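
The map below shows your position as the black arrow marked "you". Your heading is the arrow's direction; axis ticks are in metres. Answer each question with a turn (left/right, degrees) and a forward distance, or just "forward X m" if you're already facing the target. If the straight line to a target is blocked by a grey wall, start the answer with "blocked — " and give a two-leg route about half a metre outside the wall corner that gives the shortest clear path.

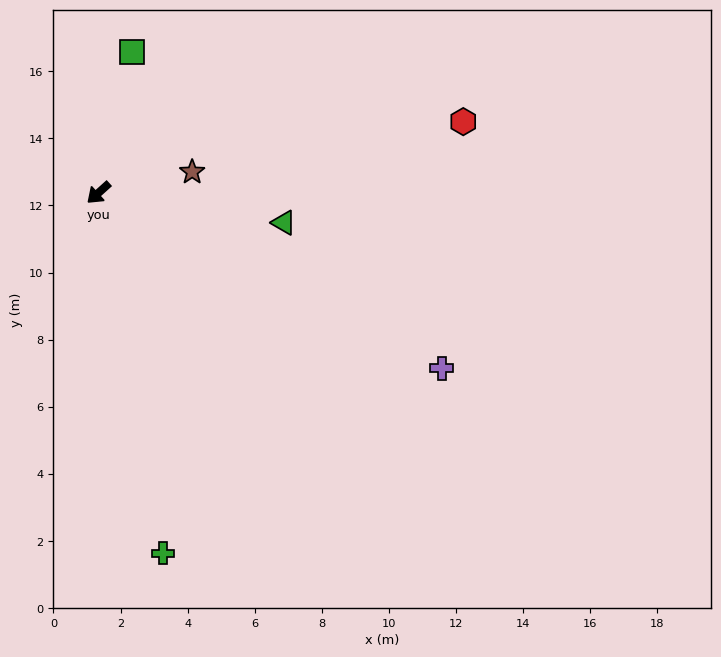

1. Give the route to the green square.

turn right 145°, forward 4.3 m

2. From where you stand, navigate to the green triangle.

turn left 129°, forward 5.6 m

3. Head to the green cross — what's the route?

turn left 58°, forward 10.9 m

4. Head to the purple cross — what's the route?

turn left 111°, forward 11.5 m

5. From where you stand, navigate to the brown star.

turn left 151°, forward 2.9 m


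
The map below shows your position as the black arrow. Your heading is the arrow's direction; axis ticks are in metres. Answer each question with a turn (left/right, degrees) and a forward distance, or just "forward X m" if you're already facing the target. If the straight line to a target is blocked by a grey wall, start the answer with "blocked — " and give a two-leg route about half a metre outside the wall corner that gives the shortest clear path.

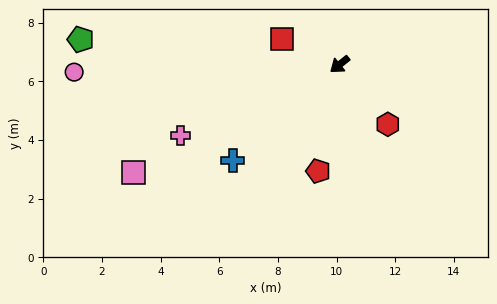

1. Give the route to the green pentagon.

turn right 44°, forward 8.9 m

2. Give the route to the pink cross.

turn right 15°, forward 5.9 m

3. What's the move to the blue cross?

turn left 3°, forward 4.9 m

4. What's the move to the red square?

turn right 63°, forward 2.2 m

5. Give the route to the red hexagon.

turn left 90°, forward 2.6 m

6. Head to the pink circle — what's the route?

turn right 37°, forward 9.1 m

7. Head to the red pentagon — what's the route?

turn left 40°, forward 3.7 m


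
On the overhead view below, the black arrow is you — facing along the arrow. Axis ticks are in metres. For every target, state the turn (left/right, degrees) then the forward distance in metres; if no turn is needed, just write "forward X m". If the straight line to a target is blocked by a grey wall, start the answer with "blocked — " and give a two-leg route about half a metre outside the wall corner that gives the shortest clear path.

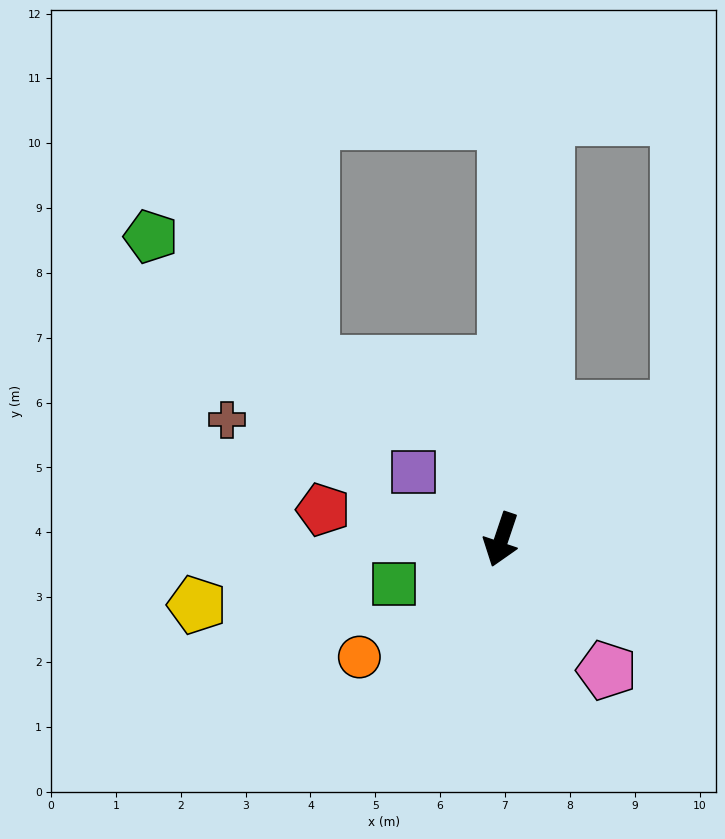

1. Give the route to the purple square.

turn right 109°, forward 1.7 m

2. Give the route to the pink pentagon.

turn left 57°, forward 2.6 m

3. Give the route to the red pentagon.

turn right 81°, forward 2.8 m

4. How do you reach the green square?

turn right 49°, forward 1.8 m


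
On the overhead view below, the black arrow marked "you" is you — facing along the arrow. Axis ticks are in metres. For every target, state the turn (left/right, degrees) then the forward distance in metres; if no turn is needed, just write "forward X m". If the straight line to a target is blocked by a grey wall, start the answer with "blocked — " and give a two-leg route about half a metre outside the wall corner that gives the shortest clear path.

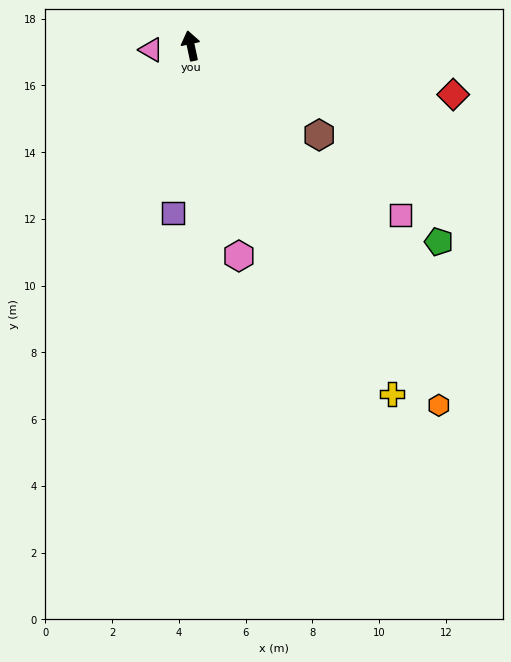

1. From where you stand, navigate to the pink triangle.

turn left 84°, forward 1.2 m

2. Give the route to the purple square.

turn left 162°, forward 5.0 m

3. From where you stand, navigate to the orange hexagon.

turn right 157°, forward 13.1 m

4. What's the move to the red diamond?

turn right 113°, forward 8.0 m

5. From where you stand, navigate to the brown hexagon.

turn right 137°, forward 4.7 m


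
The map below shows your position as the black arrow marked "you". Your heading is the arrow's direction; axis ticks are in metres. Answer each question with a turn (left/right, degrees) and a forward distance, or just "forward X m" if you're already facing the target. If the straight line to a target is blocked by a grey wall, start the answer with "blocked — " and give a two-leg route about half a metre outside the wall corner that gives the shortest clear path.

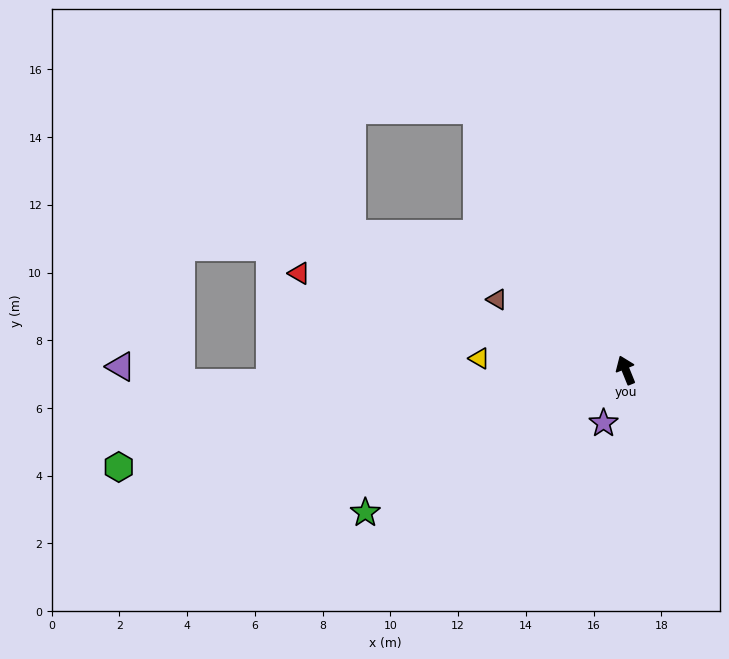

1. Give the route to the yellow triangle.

turn left 63°, forward 4.3 m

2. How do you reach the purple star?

turn left 135°, forward 1.7 m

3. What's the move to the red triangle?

turn left 51°, forward 10.1 m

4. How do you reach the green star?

turn left 97°, forward 8.8 m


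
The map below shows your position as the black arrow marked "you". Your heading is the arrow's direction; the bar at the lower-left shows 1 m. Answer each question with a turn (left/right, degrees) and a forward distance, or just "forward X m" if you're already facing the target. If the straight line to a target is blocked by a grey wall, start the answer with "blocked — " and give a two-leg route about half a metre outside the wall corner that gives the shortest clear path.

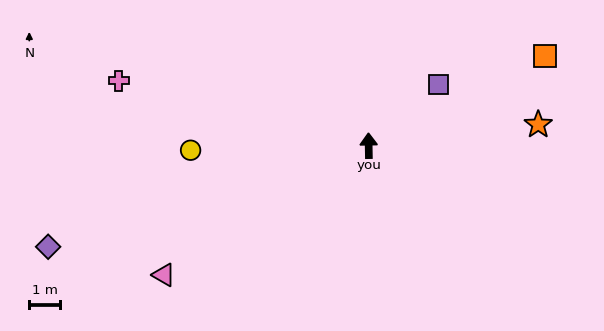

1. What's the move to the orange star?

turn right 84°, forward 5.5 m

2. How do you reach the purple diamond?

turn left 106°, forward 10.9 m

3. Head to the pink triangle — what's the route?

turn left 121°, forward 7.9 m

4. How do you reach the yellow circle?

turn left 90°, forward 5.8 m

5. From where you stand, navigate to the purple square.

turn right 50°, forward 3.0 m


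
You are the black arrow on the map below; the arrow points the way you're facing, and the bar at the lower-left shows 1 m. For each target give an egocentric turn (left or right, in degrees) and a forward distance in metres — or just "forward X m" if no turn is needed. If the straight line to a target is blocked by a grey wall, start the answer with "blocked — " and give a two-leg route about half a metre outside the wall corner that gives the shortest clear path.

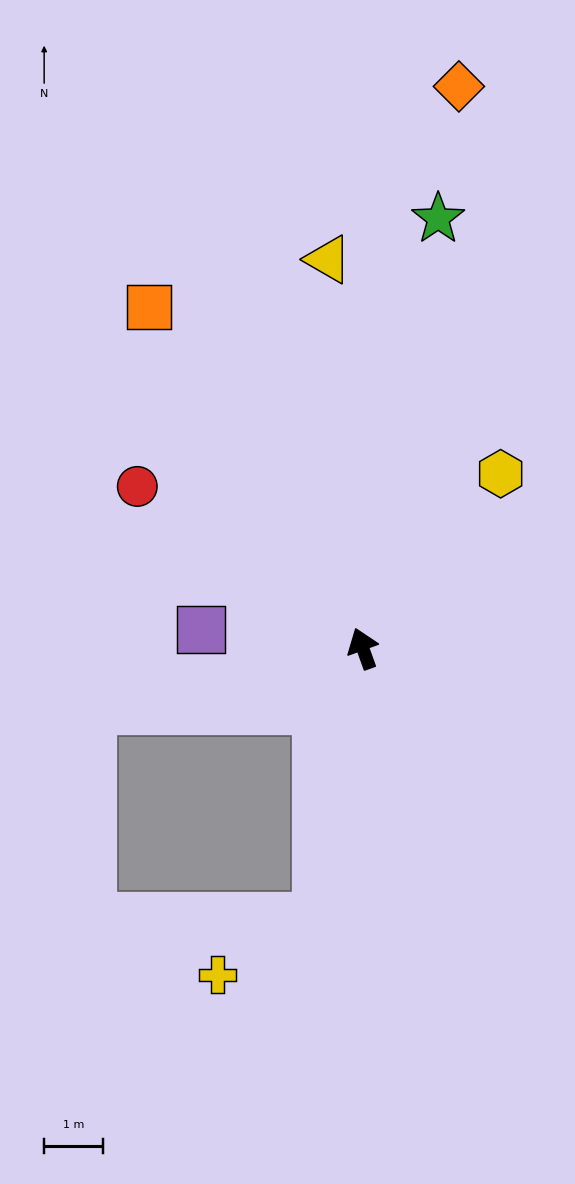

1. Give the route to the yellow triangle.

turn right 15°, forward 6.6 m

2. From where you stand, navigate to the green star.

turn right 30°, forward 7.4 m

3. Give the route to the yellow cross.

blocked — turn left 151°, forward 4.6 m, then turn right 51°, forward 2.0 m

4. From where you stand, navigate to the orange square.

turn left 12°, forward 6.8 m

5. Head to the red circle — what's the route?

turn left 34°, forward 4.7 m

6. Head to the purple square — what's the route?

turn left 64°, forward 2.8 m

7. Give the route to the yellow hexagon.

turn right 58°, forward 3.8 m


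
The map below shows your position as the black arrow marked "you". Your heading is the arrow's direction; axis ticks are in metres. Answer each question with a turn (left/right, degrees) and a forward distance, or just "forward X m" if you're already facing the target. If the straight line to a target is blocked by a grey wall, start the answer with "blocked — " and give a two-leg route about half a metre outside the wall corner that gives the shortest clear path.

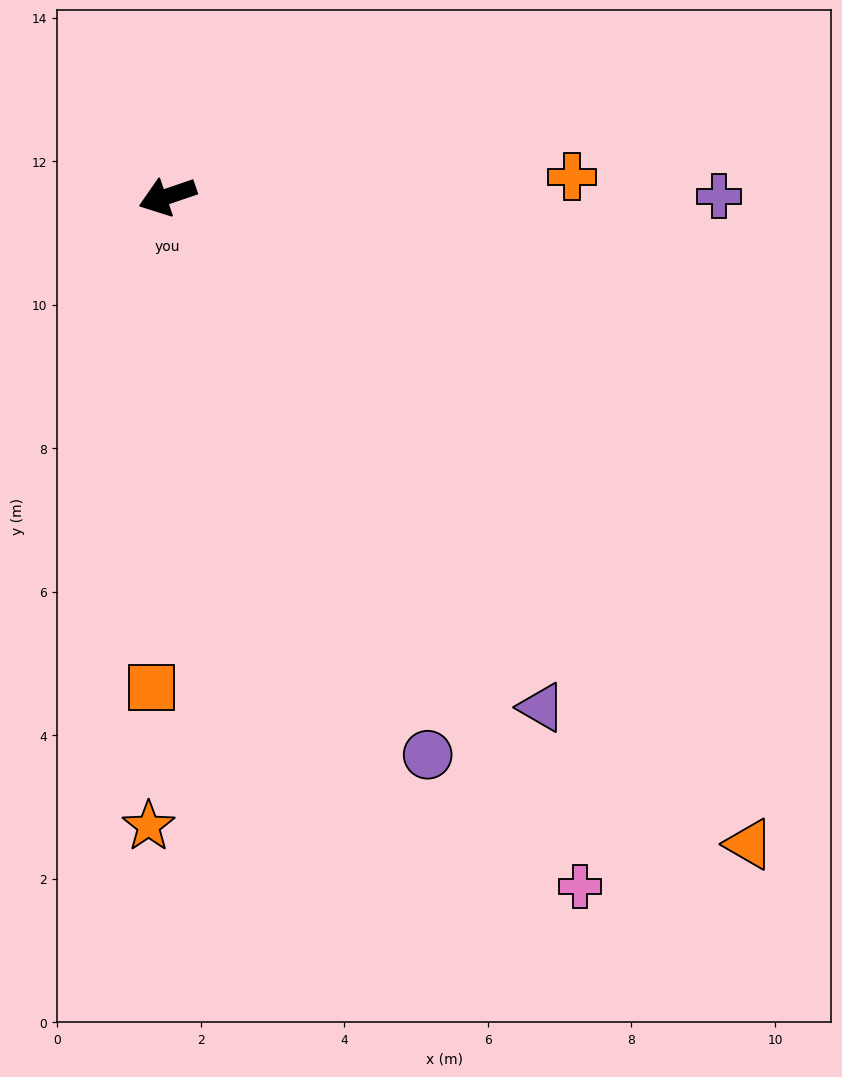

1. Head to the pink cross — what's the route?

turn left 102°, forward 11.2 m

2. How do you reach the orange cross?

turn left 164°, forward 5.6 m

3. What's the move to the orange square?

turn left 69°, forward 6.9 m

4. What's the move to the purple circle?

turn left 96°, forward 8.6 m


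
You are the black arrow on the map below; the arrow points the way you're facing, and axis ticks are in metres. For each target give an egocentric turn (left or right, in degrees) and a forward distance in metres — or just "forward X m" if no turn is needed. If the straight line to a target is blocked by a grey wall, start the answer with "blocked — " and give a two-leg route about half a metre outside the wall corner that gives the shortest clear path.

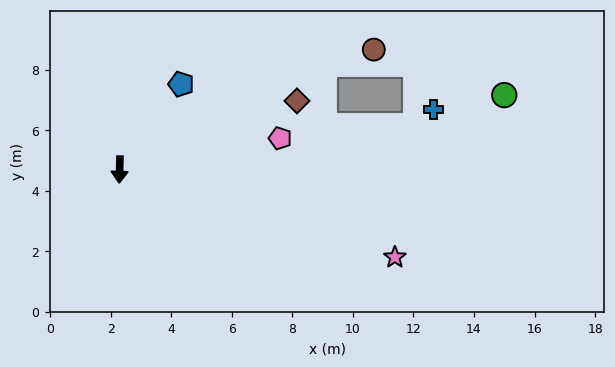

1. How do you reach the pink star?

turn left 74°, forward 9.5 m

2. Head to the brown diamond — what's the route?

turn left 113°, forward 6.3 m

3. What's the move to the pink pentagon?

turn left 103°, forward 5.4 m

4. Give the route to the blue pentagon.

turn left 146°, forward 3.5 m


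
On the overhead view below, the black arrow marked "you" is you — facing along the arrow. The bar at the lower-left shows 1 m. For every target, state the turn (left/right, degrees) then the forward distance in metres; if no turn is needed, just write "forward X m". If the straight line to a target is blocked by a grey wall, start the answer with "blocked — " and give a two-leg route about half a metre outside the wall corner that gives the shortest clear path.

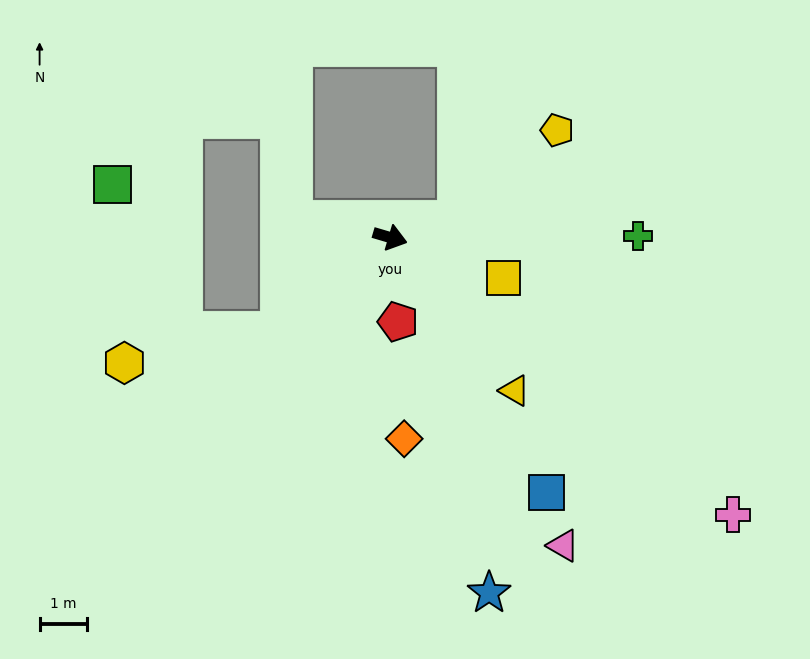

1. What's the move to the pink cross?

turn right 22°, forward 9.3 m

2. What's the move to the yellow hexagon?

blocked — turn right 123°, forward 3.0 m, then turn right 29°, forward 3.4 m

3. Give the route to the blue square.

turn right 42°, forward 6.3 m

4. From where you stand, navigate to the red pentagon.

turn right 68°, forward 1.8 m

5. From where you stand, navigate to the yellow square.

turn right 3°, forward 2.5 m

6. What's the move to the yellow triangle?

turn right 34°, forward 4.1 m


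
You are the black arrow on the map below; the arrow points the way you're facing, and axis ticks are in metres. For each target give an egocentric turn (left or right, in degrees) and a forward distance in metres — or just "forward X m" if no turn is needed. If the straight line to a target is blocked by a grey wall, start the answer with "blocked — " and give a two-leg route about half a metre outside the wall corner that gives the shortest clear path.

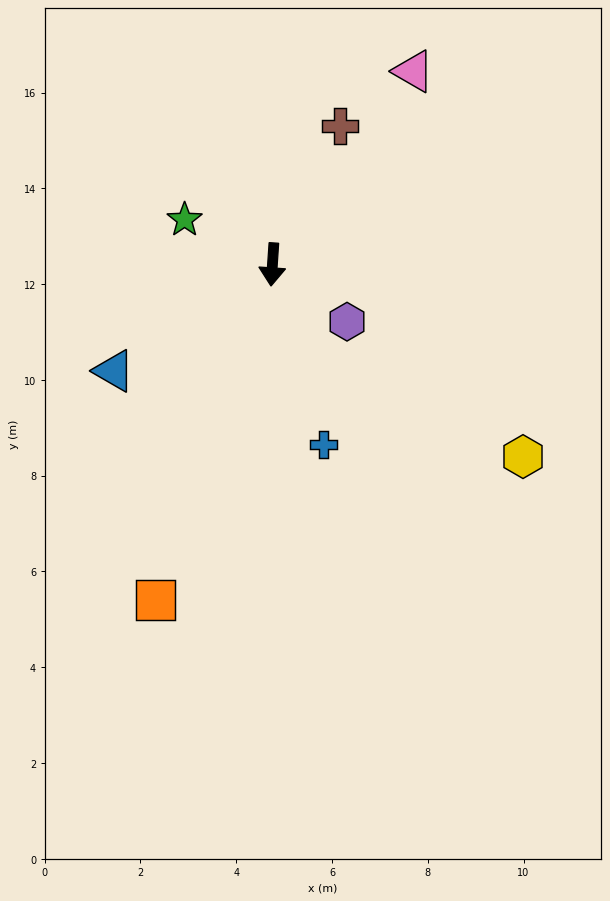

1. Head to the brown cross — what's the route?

turn left 158°, forward 3.2 m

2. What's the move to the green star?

turn right 113°, forward 2.1 m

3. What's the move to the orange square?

turn right 15°, forward 7.4 m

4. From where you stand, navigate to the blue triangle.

turn right 52°, forward 4.0 m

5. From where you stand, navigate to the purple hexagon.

turn left 56°, forward 2.0 m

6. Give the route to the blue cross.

turn left 20°, forward 3.9 m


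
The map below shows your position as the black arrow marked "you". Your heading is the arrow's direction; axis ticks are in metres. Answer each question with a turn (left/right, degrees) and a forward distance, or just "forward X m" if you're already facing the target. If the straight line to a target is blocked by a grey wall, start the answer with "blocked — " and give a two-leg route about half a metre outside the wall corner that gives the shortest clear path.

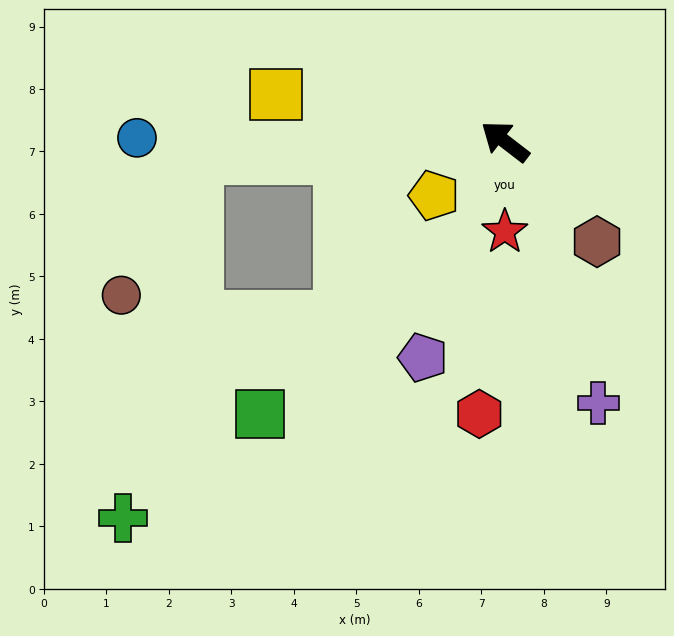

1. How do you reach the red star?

turn left 128°, forward 1.4 m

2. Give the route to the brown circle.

blocked — turn left 41°, forward 4.9 m, then turn left 58°, forward 2.5 m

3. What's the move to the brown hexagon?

turn left 170°, forward 2.2 m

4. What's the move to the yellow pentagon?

turn left 75°, forward 1.4 m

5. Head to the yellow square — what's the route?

turn left 26°, forward 3.7 m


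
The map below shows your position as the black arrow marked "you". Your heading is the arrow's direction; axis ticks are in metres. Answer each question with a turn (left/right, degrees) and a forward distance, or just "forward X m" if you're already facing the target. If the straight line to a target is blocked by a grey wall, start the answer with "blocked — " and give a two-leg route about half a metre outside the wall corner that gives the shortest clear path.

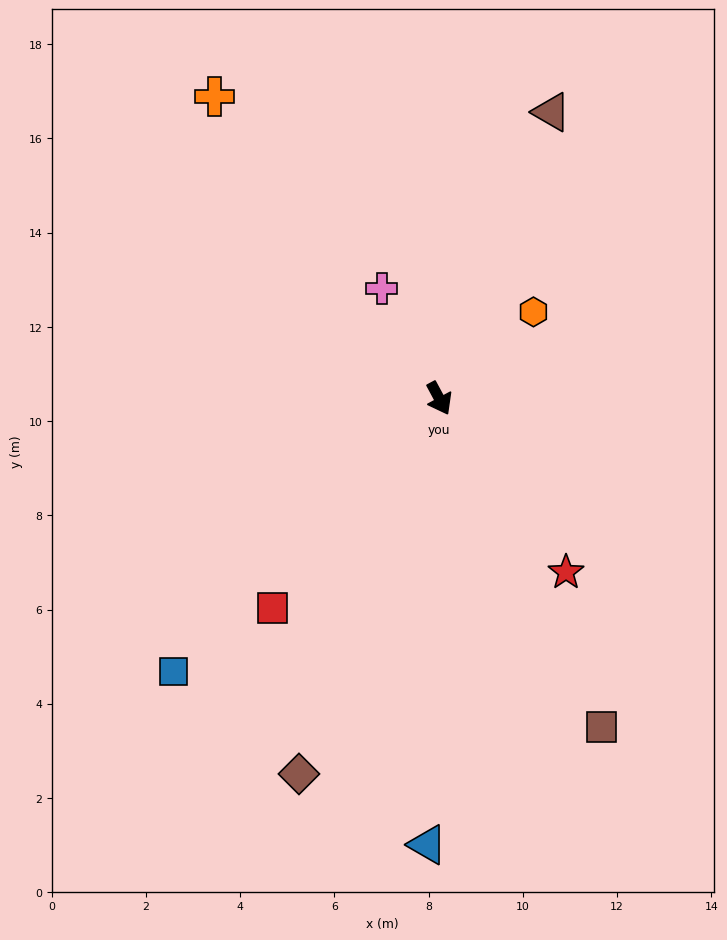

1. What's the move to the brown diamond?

turn right 49°, forward 8.5 m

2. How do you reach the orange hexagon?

turn left 104°, forward 2.7 m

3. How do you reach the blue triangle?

turn right 30°, forward 9.5 m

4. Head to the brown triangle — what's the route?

turn left 130°, forward 6.5 m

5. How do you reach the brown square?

forward 7.8 m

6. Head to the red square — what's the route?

turn right 67°, forward 5.7 m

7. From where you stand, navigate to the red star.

turn left 8°, forward 4.6 m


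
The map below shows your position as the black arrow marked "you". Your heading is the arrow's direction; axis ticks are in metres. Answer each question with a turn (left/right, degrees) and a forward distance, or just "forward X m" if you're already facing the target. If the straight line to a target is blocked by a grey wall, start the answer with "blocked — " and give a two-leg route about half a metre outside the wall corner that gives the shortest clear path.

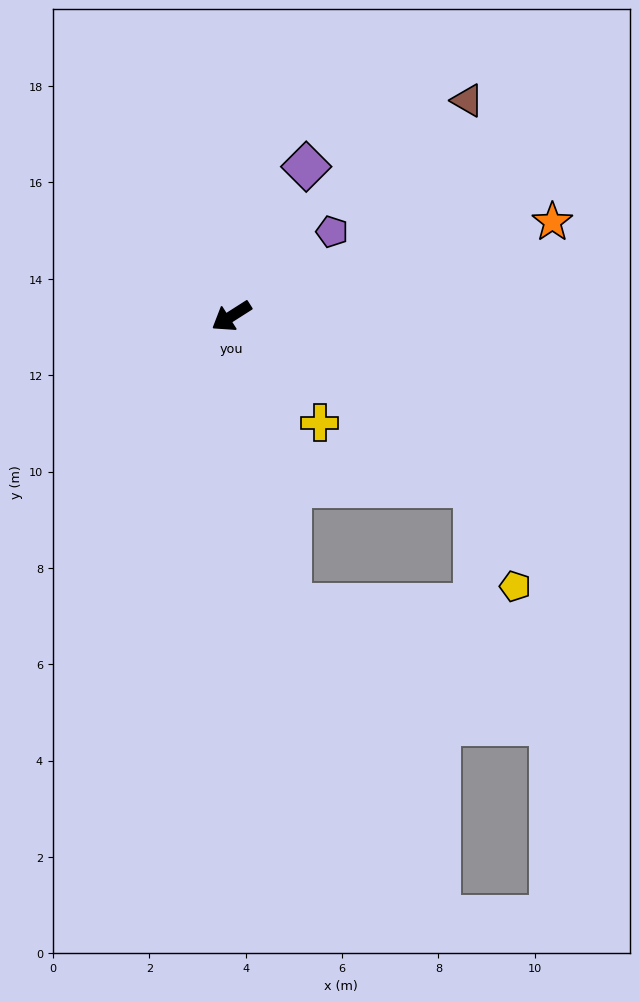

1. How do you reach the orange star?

turn left 164°, forward 6.9 m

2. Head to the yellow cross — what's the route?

turn left 97°, forward 2.9 m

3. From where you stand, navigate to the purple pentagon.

turn right 172°, forward 2.7 m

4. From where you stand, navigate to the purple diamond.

turn right 149°, forward 3.5 m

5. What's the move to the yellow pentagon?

blocked — turn left 112°, forward 6.1 m, then turn right 32°, forward 2.2 m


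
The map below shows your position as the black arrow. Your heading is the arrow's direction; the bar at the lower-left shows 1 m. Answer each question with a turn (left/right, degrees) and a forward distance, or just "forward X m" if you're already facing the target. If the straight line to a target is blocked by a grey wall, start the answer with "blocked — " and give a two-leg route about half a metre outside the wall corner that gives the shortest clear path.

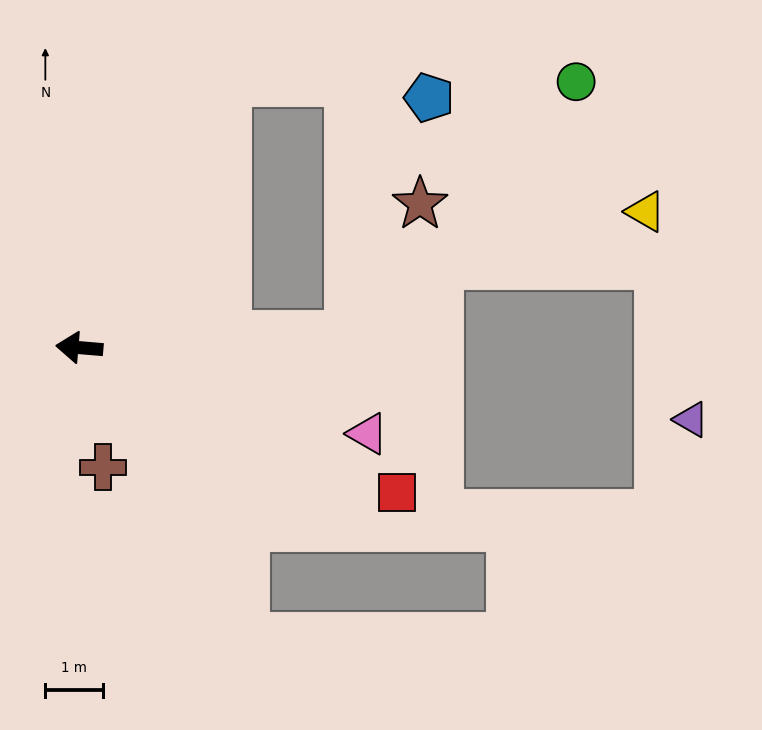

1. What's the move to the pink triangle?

turn left 168°, forward 5.2 m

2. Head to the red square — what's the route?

turn left 160°, forward 6.1 m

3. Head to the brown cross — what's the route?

turn left 106°, forward 2.1 m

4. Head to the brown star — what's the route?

blocked — turn right 172°, forward 4.7 m, then turn left 58°, forward 2.6 m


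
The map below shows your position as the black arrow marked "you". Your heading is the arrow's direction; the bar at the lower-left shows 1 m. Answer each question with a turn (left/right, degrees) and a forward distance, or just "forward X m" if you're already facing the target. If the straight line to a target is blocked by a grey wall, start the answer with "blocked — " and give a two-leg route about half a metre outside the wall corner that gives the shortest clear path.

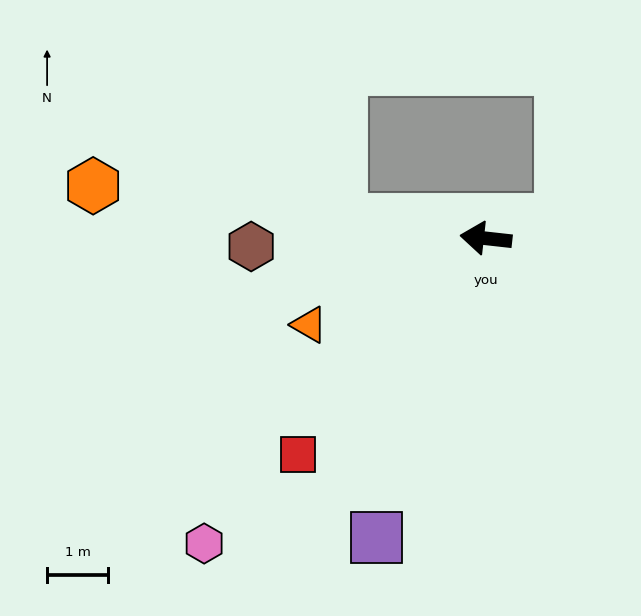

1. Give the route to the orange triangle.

turn left 32°, forward 3.2 m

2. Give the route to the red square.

turn left 55°, forward 4.7 m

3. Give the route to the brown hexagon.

turn left 8°, forward 3.9 m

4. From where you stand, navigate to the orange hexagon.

forward 6.5 m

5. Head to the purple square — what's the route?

turn left 76°, forward 5.3 m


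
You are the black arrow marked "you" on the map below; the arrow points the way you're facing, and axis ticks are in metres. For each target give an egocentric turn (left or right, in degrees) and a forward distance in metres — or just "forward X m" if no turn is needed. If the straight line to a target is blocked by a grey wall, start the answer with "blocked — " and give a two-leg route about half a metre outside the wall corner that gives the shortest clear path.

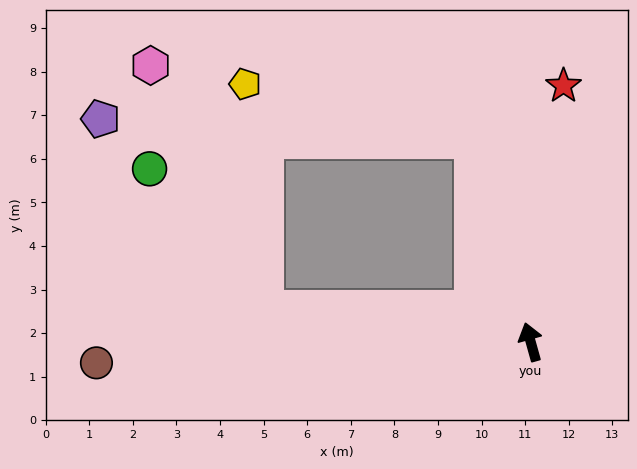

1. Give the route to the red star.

turn right 23°, forward 5.9 m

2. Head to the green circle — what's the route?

blocked — turn left 67°, forward 6.1 m, then turn right 43°, forward 4.2 m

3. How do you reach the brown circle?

turn left 77°, forward 10.0 m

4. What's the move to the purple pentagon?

blocked — forward 4.8 m, then turn left 71°, forward 8.5 m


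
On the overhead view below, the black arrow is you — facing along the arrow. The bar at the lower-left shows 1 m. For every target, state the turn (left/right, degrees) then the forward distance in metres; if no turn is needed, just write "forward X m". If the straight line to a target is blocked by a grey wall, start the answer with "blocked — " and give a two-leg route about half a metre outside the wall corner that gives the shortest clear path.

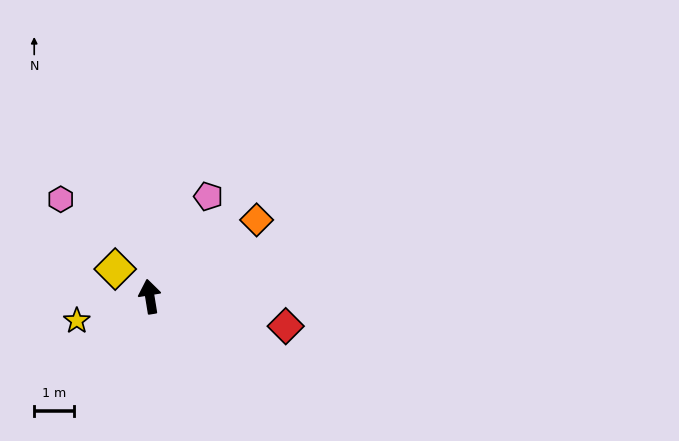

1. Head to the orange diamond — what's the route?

turn right 64°, forward 3.3 m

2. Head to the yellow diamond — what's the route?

turn left 42°, forward 1.1 m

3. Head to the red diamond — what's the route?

turn right 112°, forward 3.5 m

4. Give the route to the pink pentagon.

turn right 40°, forward 2.9 m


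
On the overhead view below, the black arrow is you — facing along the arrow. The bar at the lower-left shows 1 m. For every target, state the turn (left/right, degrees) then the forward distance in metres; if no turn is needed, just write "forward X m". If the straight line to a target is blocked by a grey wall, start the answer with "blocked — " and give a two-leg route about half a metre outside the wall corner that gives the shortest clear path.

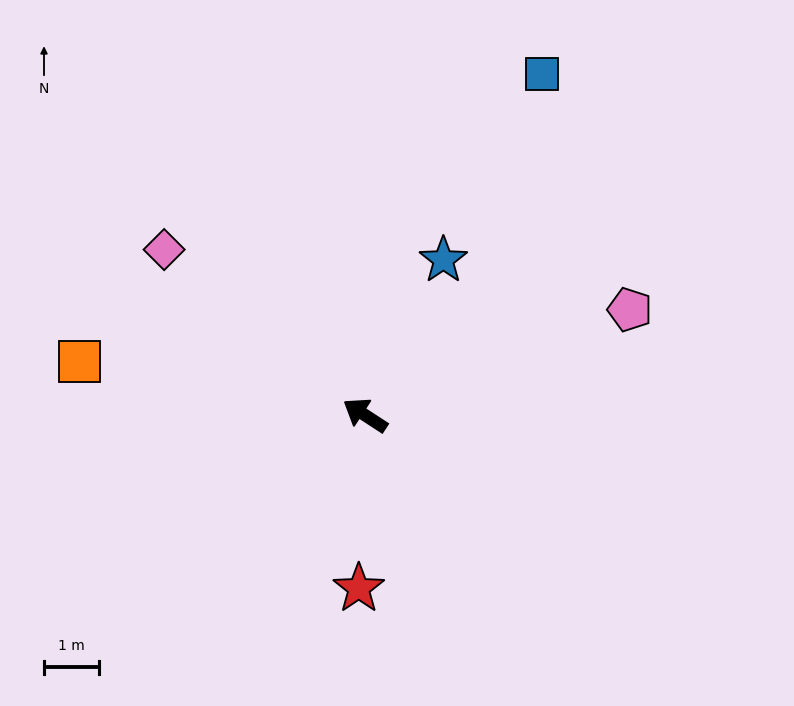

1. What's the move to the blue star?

turn right 84°, forward 3.2 m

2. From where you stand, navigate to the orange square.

turn left 22°, forward 5.3 m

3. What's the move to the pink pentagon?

turn right 125°, forward 5.2 m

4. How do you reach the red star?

turn left 121°, forward 3.2 m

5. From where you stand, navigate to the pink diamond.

turn right 6°, forward 4.7 m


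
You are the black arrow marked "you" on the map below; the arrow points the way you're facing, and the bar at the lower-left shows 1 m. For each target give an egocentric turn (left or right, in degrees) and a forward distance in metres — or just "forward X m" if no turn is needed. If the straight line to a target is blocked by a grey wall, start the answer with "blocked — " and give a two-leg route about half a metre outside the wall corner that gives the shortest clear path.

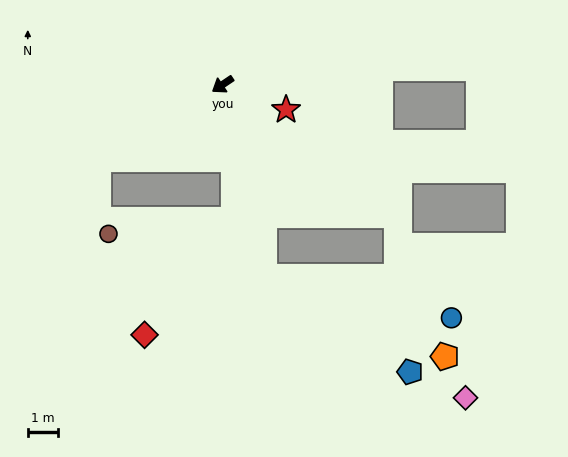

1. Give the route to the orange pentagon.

blocked — turn left 68°, forward 6.6 m, then turn left 54°, forward 6.6 m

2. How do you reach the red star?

turn left 124°, forward 2.3 m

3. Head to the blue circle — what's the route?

blocked — turn left 68°, forward 6.6 m, then turn left 66°, forward 6.4 m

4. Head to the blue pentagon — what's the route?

blocked — turn left 68°, forward 6.6 m, then turn left 45°, forward 5.8 m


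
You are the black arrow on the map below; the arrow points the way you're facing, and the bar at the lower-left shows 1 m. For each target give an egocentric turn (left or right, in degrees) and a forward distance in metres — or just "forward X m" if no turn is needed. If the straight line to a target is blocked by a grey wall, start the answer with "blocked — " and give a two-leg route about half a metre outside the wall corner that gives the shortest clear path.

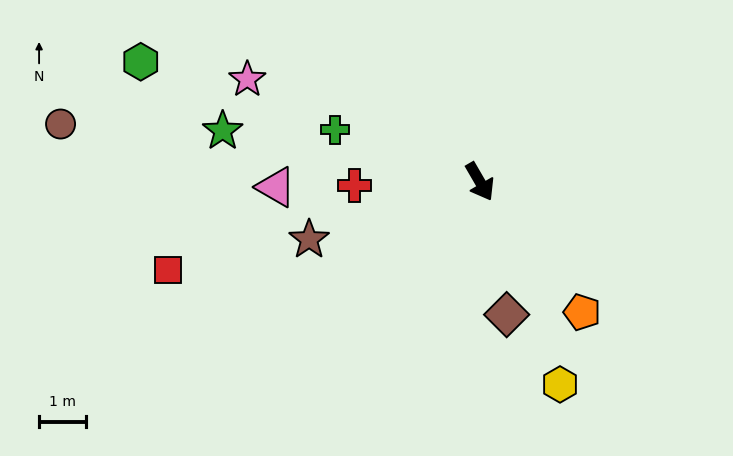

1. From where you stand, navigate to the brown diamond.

turn right 19°, forward 2.9 m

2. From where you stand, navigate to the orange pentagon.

turn left 8°, forward 3.6 m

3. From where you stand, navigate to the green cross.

turn right 140°, forward 3.3 m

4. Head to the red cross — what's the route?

turn right 118°, forward 2.7 m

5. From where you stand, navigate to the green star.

turn right 131°, forward 5.6 m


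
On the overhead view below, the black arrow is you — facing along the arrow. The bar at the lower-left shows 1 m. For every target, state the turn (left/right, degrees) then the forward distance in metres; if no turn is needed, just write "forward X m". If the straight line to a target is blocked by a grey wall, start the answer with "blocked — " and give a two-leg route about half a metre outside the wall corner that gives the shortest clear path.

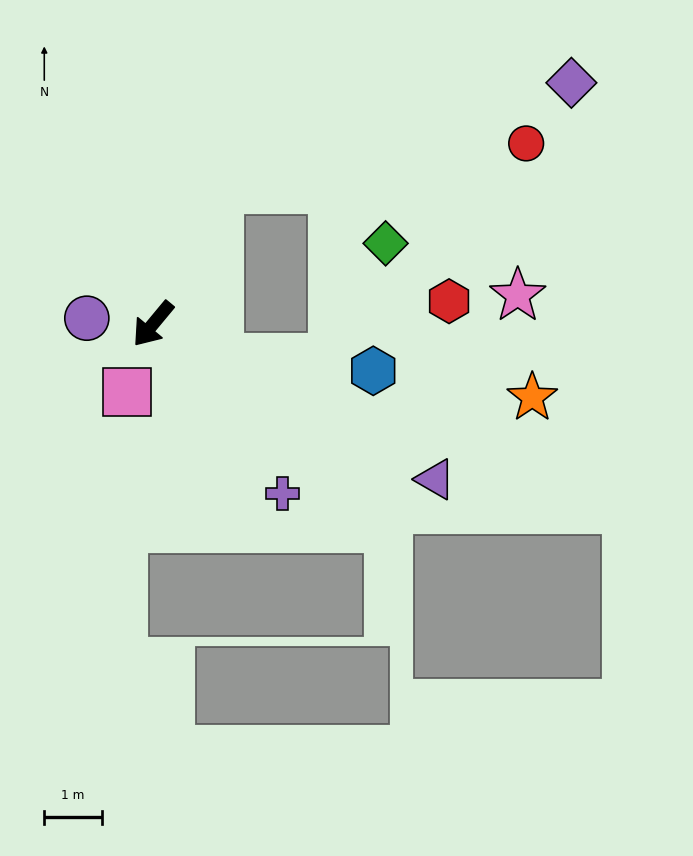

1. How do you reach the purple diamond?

blocked — turn right 166°, forward 2.6 m, then turn right 47°, forward 6.4 m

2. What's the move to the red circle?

blocked — turn right 166°, forward 2.6 m, then turn right 56°, forward 5.4 m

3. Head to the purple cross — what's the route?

turn left 77°, forward 3.7 m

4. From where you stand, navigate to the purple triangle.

turn left 101°, forward 5.6 m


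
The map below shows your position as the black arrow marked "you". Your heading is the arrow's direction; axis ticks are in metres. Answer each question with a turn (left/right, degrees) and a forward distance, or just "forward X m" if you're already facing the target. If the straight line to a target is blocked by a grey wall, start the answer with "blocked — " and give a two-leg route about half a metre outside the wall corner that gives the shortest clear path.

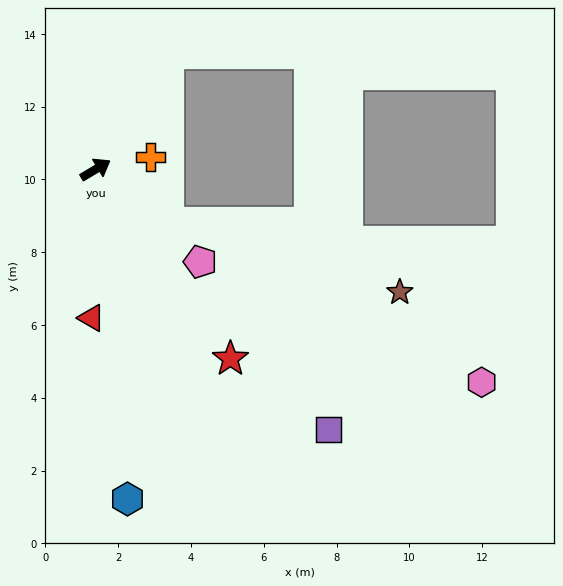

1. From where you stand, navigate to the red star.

turn right 85°, forward 6.4 m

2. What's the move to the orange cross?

turn right 19°, forward 1.5 m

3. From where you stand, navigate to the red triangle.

turn right 123°, forward 4.1 m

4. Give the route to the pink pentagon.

turn right 72°, forward 3.8 m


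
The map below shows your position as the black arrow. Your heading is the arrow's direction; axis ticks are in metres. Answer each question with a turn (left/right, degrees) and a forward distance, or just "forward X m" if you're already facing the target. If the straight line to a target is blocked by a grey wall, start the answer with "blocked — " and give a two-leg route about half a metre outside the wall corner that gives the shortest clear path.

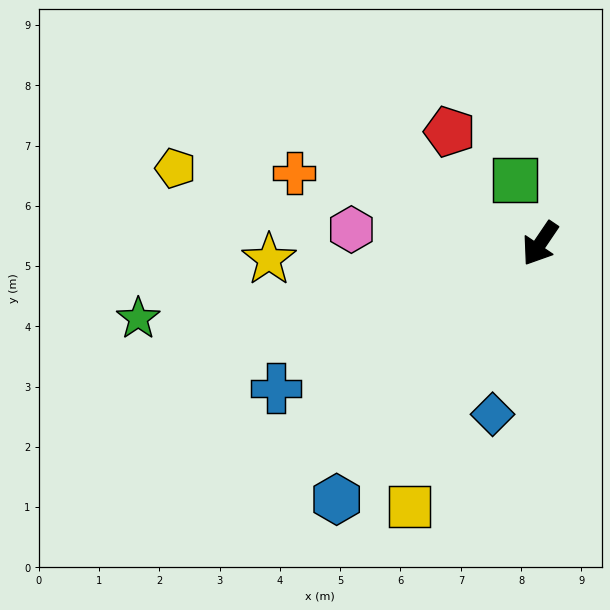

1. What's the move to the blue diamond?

turn left 19°, forward 2.9 m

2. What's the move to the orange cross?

turn right 72°, forward 4.2 m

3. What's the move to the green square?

turn right 124°, forward 1.1 m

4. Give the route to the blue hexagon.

turn right 4°, forward 5.4 m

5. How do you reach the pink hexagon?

turn right 60°, forward 3.1 m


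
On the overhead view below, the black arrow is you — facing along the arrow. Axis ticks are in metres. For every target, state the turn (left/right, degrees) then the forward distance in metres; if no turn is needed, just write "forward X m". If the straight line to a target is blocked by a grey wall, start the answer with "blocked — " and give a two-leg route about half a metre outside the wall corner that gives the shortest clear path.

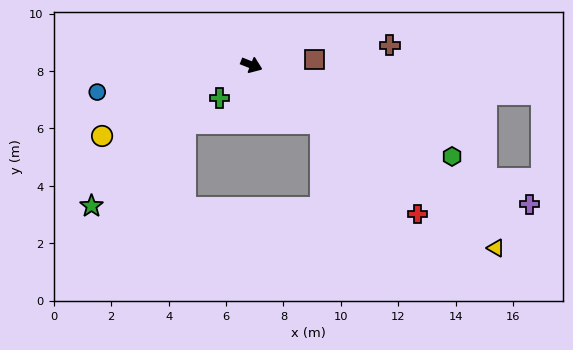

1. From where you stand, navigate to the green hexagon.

turn right 3°, forward 7.7 m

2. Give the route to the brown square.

turn left 27°, forward 2.2 m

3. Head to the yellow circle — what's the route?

turn right 133°, forward 5.8 m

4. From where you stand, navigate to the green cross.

turn right 112°, forward 1.6 m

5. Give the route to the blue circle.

turn right 148°, forward 5.5 m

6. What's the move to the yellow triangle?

turn right 15°, forward 10.6 m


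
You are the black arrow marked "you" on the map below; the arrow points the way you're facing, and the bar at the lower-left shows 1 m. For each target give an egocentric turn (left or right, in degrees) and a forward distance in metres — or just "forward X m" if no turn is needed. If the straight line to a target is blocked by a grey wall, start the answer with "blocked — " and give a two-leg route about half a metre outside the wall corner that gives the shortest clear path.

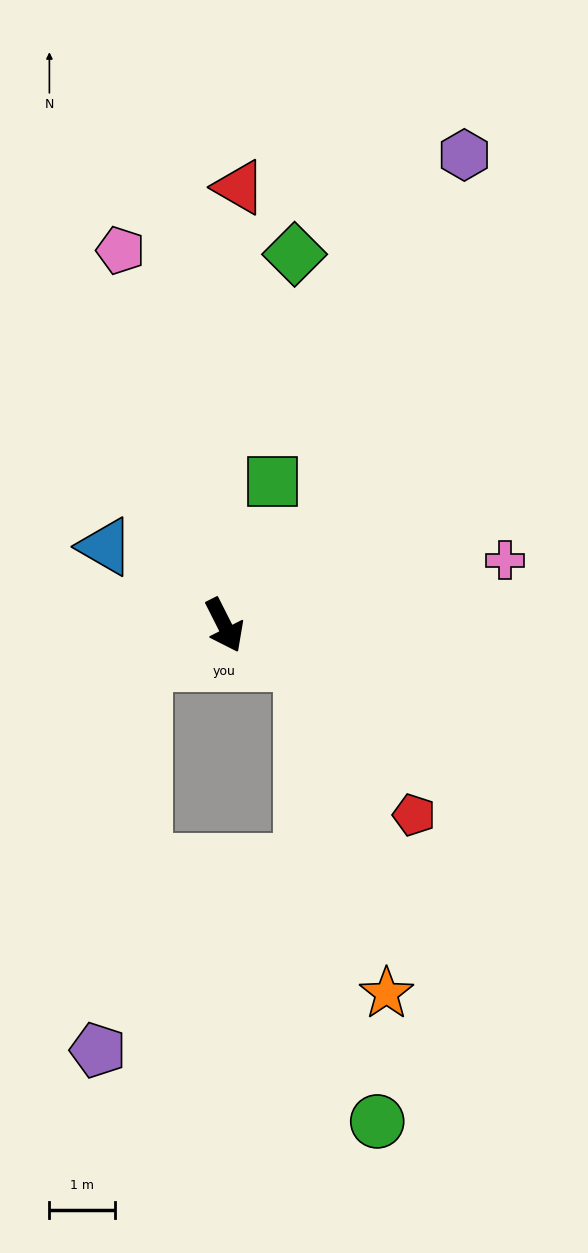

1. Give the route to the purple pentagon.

blocked — turn right 91°, forward 1.3 m, then turn left 57°, forward 5.9 m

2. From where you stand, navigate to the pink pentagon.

turn left 169°, forward 5.9 m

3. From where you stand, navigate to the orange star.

blocked — turn left 37°, forward 1.3 m, then turn right 49°, forward 5.2 m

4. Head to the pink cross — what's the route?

turn left 76°, forward 4.4 m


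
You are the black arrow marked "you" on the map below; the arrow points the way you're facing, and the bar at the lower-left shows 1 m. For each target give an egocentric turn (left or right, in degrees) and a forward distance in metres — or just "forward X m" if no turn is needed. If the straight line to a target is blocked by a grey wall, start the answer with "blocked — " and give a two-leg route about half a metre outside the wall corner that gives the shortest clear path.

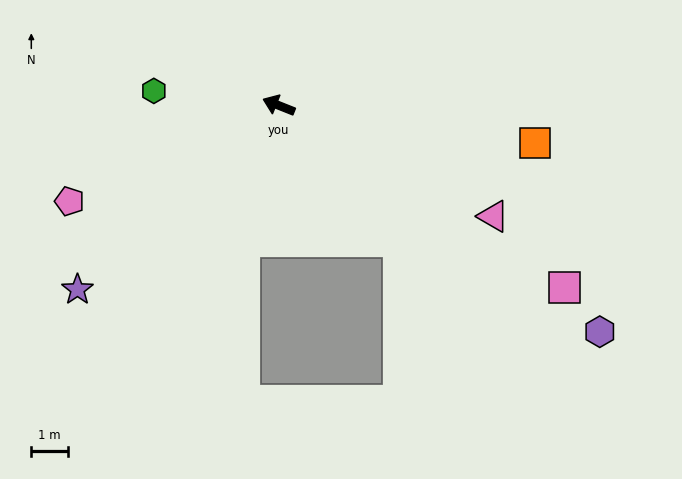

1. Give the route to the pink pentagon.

turn left 46°, forward 6.3 m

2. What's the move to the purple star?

turn left 64°, forward 7.4 m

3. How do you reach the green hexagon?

turn left 15°, forward 3.4 m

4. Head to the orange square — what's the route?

turn right 167°, forward 7.1 m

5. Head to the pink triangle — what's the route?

turn left 174°, forward 6.6 m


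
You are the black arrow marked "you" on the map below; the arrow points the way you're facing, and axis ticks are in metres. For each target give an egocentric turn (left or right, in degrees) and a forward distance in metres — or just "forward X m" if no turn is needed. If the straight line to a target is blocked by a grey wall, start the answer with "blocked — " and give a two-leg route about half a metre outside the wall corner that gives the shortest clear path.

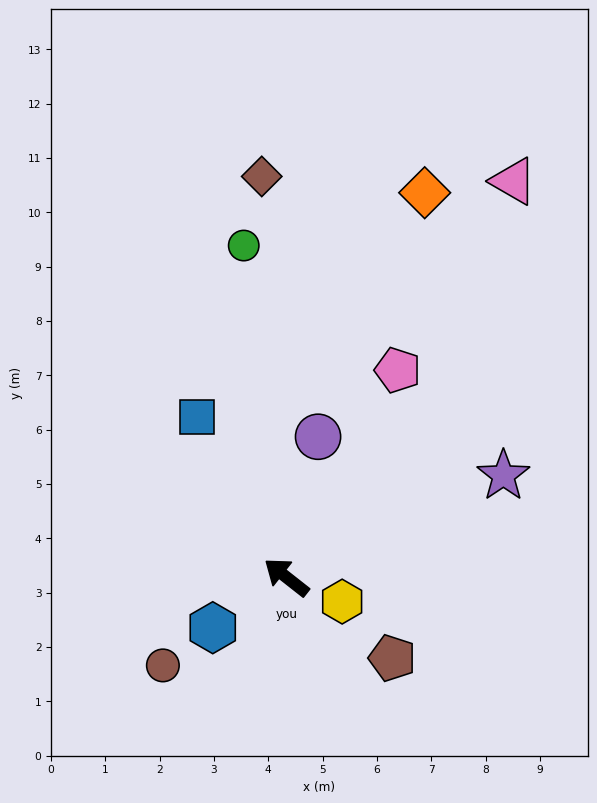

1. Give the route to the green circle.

turn right 44°, forward 6.2 m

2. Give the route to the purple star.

turn right 117°, forward 4.4 m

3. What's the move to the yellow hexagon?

turn right 165°, forward 1.1 m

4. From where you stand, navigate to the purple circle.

turn right 65°, forward 2.7 m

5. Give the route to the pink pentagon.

turn right 80°, forward 4.3 m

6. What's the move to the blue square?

turn right 23°, forward 3.4 m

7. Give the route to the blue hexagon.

turn left 73°, forward 1.6 m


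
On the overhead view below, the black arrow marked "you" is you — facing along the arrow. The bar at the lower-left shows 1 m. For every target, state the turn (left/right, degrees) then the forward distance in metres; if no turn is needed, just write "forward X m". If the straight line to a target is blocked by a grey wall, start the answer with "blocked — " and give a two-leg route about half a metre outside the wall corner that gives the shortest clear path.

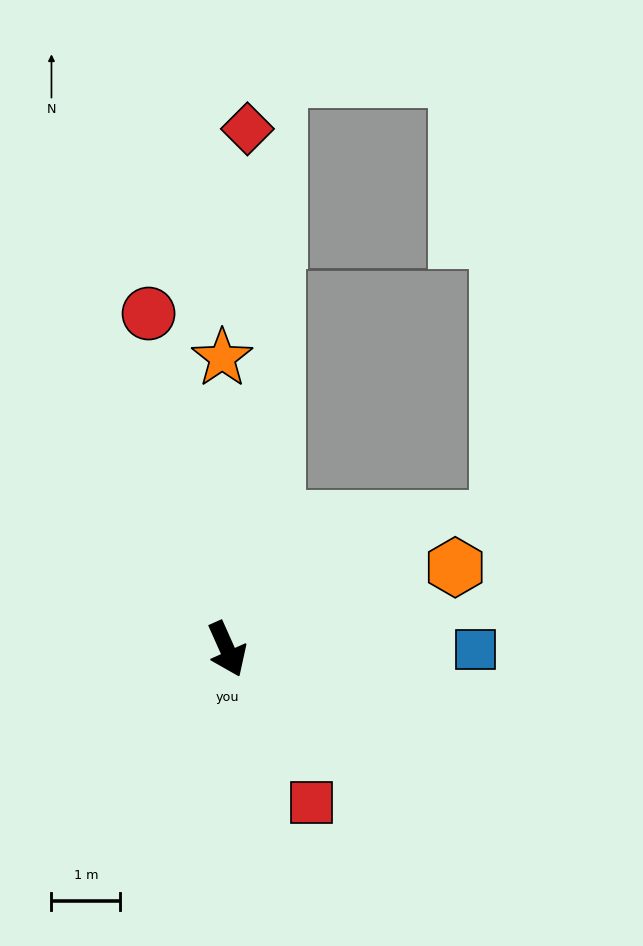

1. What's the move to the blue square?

turn left 66°, forward 3.6 m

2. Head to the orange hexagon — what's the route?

turn left 86°, forward 3.5 m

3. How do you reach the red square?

turn left 5°, forward 2.5 m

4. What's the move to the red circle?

turn left 169°, forward 5.0 m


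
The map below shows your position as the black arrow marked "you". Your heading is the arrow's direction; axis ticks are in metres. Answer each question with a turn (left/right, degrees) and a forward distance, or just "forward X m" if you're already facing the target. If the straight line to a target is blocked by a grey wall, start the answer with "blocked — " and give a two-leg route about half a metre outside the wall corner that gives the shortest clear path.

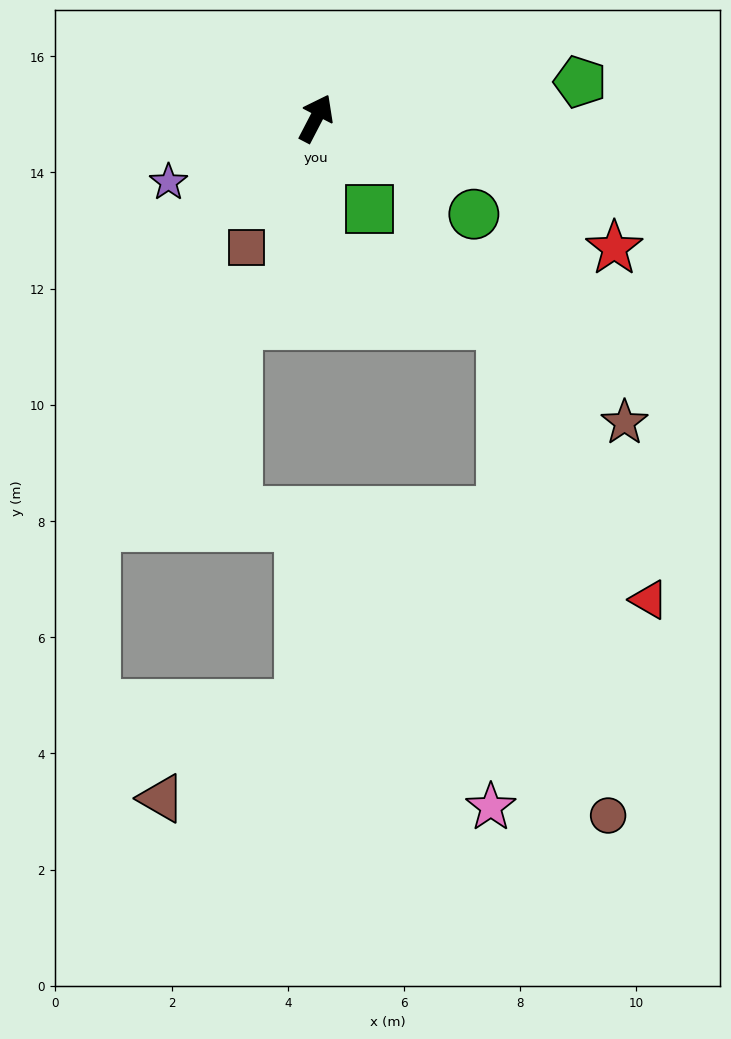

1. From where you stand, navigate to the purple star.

turn left 141°, forward 2.8 m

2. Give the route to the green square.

turn right 122°, forward 1.8 m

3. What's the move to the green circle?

turn right 94°, forward 3.2 m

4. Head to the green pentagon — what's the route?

turn right 55°, forward 4.6 m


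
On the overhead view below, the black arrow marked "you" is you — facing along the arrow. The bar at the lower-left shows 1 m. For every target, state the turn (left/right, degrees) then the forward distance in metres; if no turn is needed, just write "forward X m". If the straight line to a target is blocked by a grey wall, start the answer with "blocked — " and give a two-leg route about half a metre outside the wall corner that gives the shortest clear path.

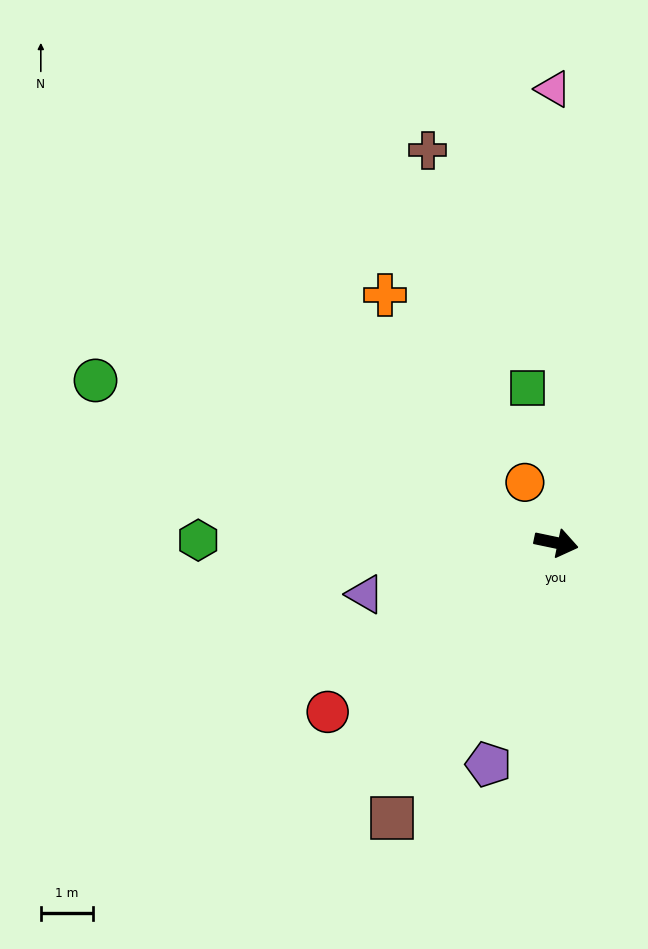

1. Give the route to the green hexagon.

turn right 169°, forward 6.9 m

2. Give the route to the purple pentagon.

turn right 95°, forward 4.5 m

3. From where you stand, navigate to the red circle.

turn right 132°, forward 5.5 m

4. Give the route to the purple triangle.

turn right 153°, forward 3.8 m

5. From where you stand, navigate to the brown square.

turn right 109°, forward 6.2 m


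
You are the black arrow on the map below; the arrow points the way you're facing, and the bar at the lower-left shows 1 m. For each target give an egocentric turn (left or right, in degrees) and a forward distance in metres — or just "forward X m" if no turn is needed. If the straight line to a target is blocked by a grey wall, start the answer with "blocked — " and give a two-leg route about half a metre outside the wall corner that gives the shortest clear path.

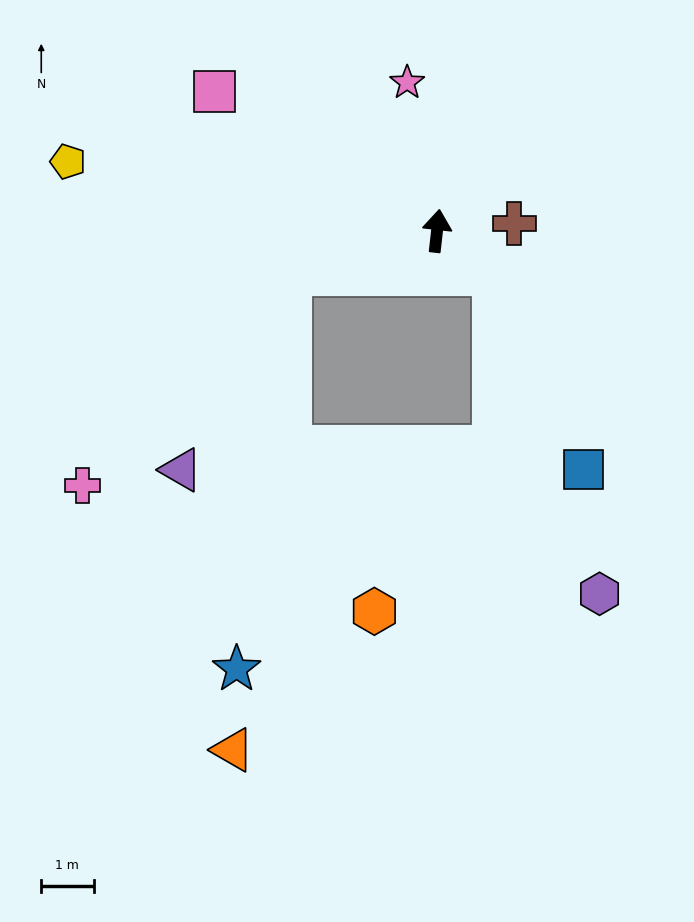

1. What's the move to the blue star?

blocked — turn left 112°, forward 2.9 m, then turn left 67°, forward 7.6 m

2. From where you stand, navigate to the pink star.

turn left 18°, forward 2.9 m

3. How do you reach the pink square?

turn left 64°, forward 5.0 m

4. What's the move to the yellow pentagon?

turn left 86°, forward 7.2 m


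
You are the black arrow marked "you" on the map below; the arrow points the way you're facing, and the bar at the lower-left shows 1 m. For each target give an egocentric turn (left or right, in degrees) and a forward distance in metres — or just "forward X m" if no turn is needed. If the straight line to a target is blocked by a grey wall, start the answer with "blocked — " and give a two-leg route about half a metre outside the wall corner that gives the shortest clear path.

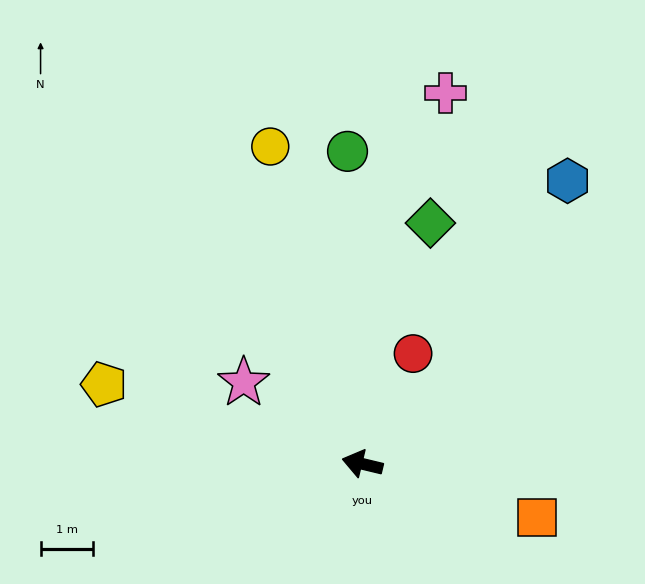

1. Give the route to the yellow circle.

turn right 60°, forward 6.3 m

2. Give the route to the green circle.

turn right 74°, forward 6.0 m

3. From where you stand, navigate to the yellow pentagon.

turn right 4°, forward 5.2 m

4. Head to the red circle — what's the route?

turn right 101°, forward 2.3 m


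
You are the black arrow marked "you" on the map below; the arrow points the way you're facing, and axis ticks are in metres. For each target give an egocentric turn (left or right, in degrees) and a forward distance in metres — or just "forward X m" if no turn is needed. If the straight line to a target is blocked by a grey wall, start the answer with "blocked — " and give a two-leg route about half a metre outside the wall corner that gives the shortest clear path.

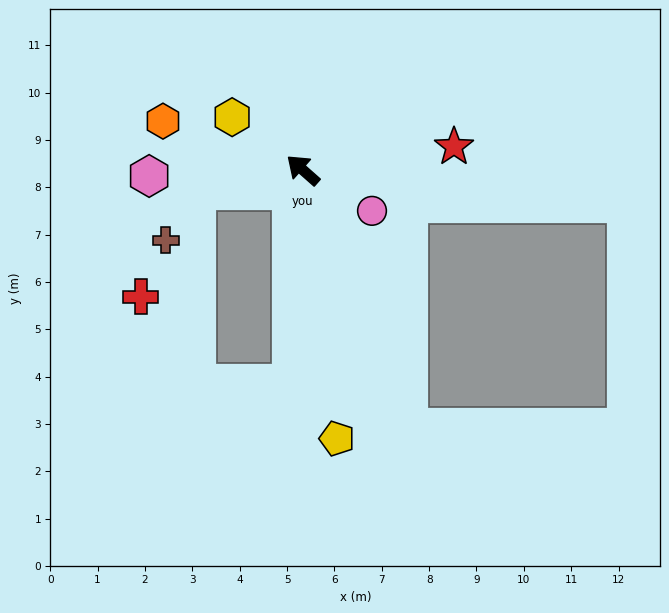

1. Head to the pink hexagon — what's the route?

turn left 44°, forward 3.2 m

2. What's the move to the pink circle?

turn right 169°, forward 1.7 m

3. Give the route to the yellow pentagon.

turn left 139°, forward 5.7 m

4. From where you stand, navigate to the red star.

turn right 130°, forward 3.2 m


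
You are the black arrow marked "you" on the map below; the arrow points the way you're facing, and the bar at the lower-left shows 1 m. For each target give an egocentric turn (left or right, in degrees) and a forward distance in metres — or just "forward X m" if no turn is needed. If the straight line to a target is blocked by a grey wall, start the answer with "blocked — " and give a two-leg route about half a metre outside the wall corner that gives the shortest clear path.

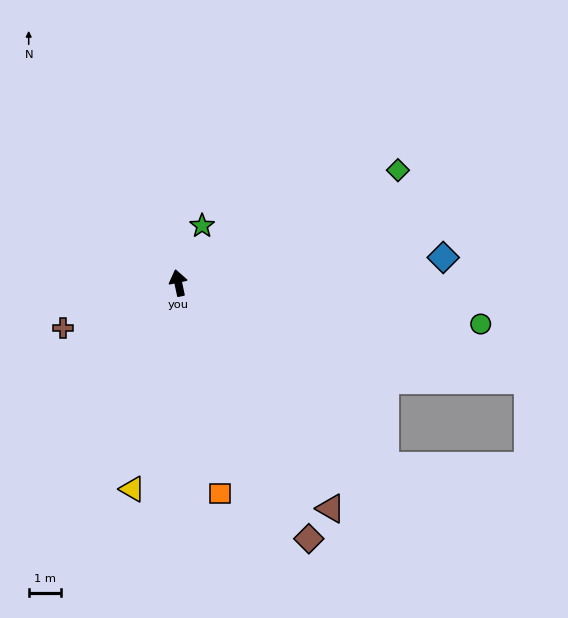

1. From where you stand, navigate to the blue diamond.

turn right 97°, forward 8.2 m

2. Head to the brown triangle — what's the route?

turn right 158°, forward 8.4 m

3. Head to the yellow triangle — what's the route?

turn left 155°, forward 6.5 m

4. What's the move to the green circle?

turn right 110°, forward 9.4 m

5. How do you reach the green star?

turn right 35°, forward 1.9 m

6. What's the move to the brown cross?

turn left 99°, forward 3.8 m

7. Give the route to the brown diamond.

turn right 165°, forward 8.8 m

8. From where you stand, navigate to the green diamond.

turn right 75°, forward 7.6 m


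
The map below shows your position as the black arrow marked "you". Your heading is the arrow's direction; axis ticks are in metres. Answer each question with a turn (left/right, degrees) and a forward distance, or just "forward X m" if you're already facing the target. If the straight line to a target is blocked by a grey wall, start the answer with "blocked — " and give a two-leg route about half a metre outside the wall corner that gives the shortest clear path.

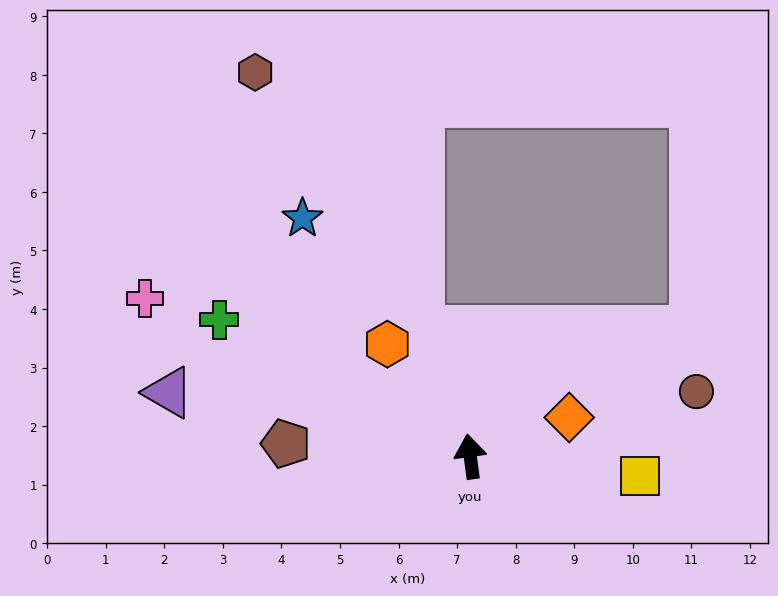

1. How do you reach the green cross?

turn left 54°, forward 4.9 m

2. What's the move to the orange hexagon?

turn left 29°, forward 2.4 m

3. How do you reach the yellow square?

turn right 104°, forward 2.9 m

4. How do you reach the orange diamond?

turn right 76°, forward 1.8 m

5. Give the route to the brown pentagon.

turn left 78°, forward 3.2 m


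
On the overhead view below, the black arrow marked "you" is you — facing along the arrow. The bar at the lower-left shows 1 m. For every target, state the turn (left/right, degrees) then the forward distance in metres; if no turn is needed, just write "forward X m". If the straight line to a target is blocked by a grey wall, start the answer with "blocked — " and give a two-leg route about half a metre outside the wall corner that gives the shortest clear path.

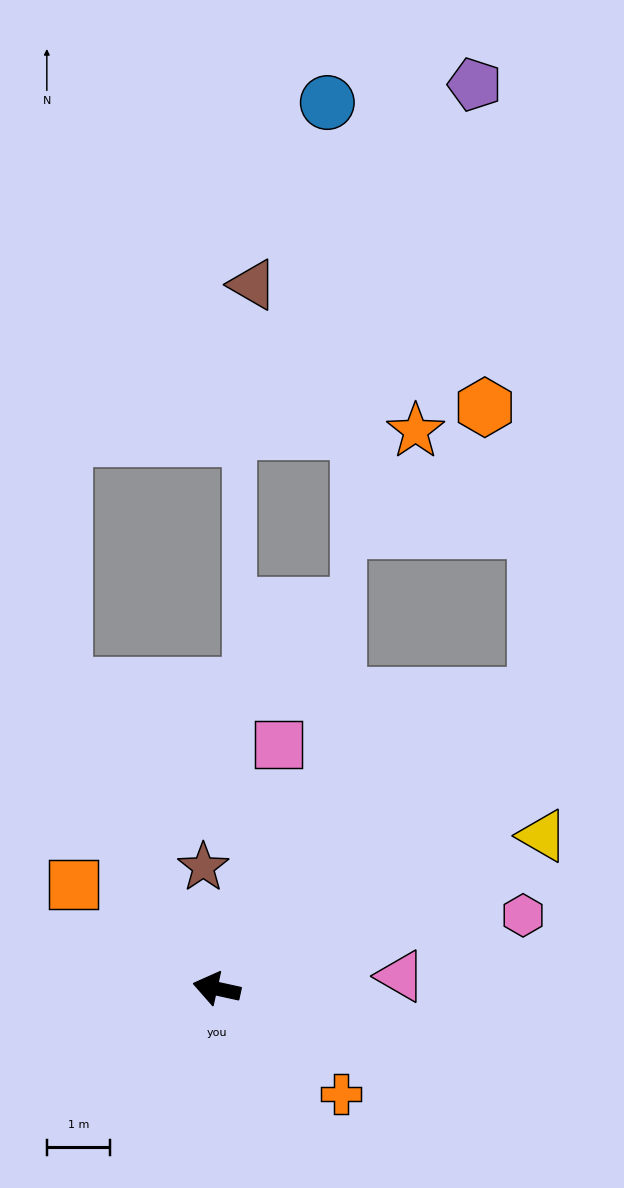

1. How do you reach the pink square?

turn right 92°, forward 4.0 m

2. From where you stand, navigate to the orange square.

turn right 24°, forward 2.8 m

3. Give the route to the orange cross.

turn left 152°, forward 2.6 m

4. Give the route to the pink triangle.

turn right 164°, forward 2.9 m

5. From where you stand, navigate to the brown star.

turn right 71°, forward 1.9 m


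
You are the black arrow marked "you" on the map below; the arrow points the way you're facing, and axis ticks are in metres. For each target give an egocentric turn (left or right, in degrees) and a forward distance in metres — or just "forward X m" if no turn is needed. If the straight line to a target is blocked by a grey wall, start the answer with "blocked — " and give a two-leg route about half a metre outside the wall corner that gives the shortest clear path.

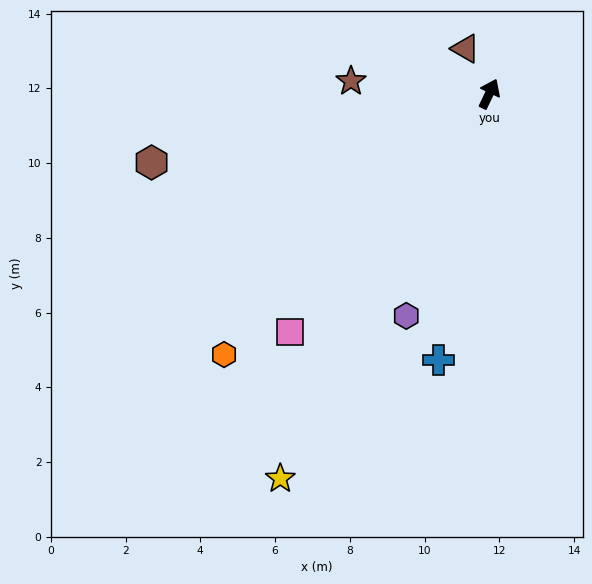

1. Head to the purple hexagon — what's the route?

turn right 175°, forward 6.3 m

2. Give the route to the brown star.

turn left 110°, forward 3.7 m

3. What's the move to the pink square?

turn left 166°, forward 8.3 m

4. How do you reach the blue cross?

turn right 165°, forward 7.2 m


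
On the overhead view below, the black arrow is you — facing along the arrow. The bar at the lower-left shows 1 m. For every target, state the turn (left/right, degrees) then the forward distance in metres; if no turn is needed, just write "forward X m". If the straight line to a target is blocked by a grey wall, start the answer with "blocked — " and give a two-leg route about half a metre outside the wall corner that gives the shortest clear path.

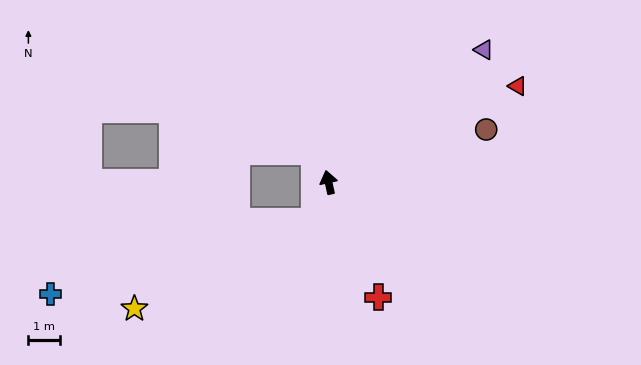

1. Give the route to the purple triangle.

turn right 62°, forward 6.4 m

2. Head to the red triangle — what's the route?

turn right 76°, forward 6.6 m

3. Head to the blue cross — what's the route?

blocked — turn left 148°, forward 1.3 m, then turn right 55°, forward 8.6 m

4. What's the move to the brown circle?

turn right 84°, forward 5.2 m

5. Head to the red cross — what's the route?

turn right 169°, forward 3.9 m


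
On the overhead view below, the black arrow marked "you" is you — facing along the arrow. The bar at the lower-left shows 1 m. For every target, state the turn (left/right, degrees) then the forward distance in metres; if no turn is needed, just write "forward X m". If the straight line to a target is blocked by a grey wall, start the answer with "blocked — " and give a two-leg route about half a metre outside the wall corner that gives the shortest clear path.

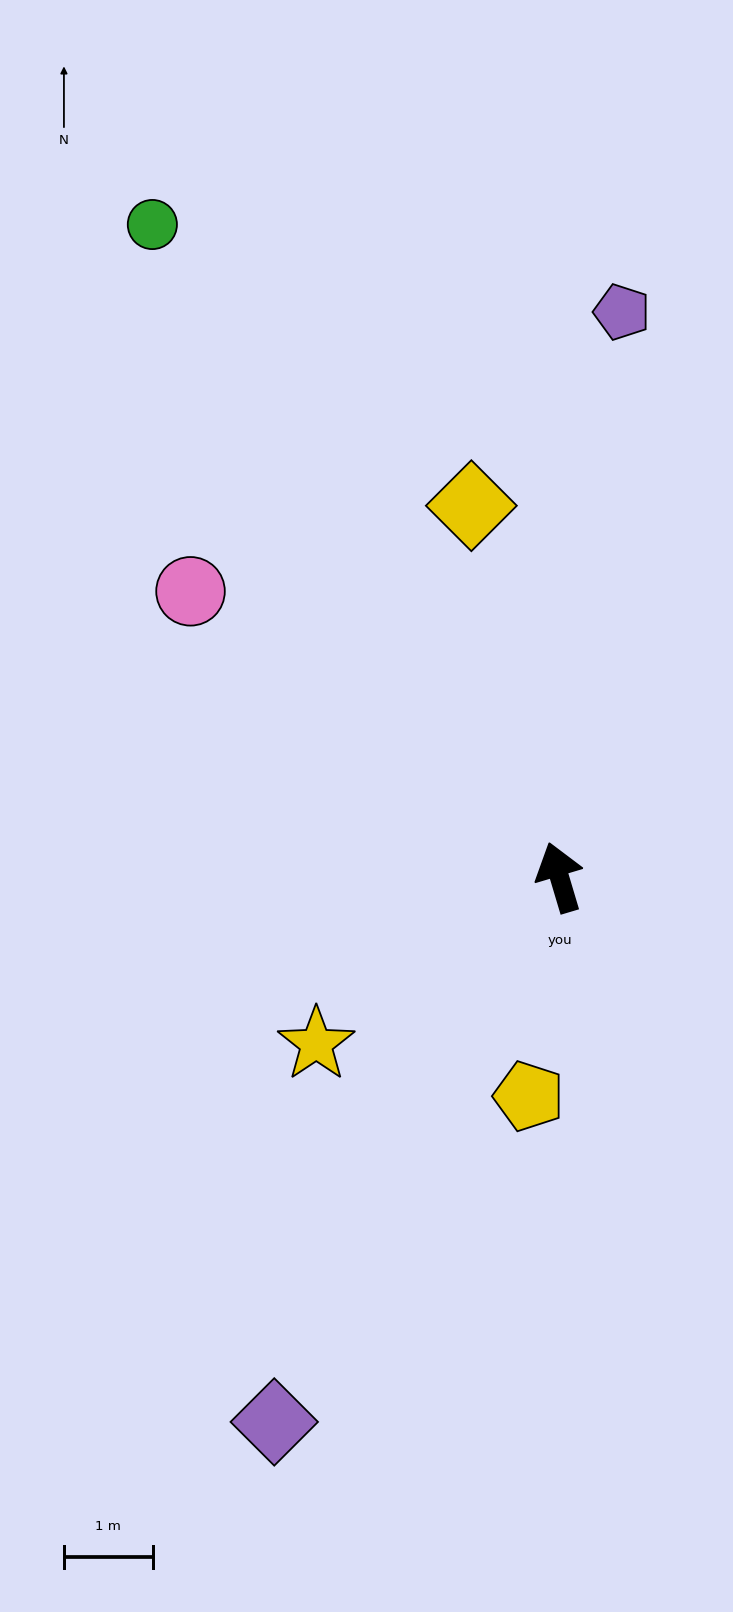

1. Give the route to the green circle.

turn left 15°, forward 8.7 m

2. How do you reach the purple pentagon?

turn right 23°, forward 6.4 m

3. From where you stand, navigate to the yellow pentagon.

turn left 155°, forward 2.5 m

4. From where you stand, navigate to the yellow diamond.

turn right 3°, forward 4.3 m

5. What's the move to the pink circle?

turn left 36°, forward 5.3 m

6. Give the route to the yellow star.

turn left 108°, forward 3.3 m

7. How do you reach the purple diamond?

turn left 136°, forward 6.9 m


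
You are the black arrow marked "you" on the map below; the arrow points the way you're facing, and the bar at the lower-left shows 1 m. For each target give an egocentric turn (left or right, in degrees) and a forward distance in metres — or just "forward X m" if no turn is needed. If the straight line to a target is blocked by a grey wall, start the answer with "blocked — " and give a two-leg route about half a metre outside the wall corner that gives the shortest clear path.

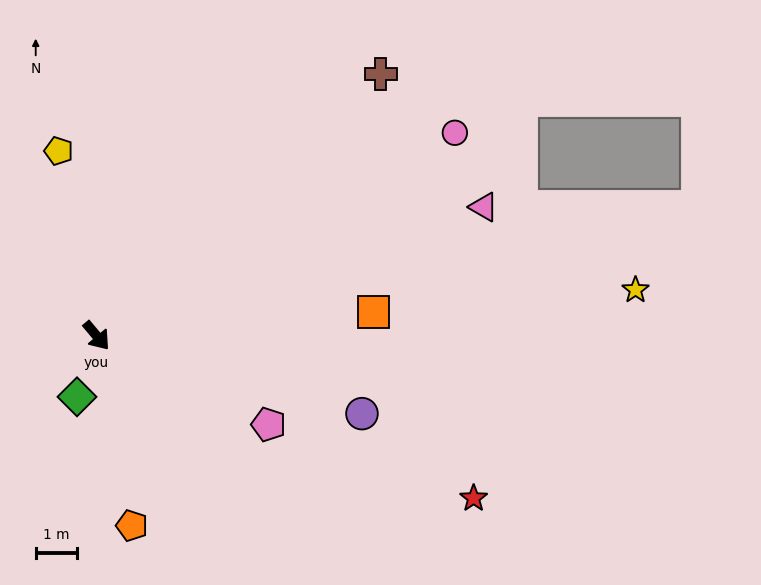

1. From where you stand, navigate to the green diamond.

turn right 58°, forward 1.6 m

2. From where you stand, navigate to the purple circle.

turn left 34°, forward 6.7 m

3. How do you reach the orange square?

turn left 55°, forward 6.8 m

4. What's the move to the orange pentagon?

turn right 29°, forward 4.7 m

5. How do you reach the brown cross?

turn left 93°, forward 9.4 m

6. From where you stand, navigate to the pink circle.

turn left 80°, forward 10.0 m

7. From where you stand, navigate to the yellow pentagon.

turn left 152°, forward 4.6 m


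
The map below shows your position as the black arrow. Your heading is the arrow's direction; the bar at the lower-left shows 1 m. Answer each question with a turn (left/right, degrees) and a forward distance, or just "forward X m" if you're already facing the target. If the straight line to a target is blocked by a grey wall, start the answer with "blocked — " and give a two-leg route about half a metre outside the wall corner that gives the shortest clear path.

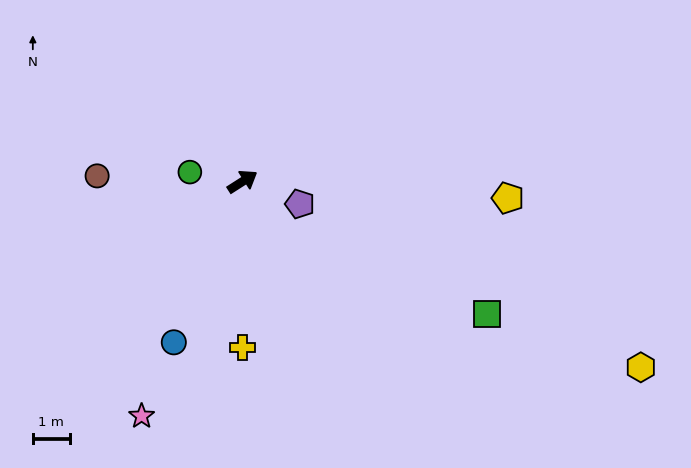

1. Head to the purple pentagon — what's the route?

turn right 54°, forward 1.7 m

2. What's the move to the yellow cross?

turn right 123°, forward 4.5 m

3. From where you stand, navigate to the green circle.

turn left 137°, forward 1.5 m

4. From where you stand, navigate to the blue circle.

turn right 146°, forward 4.8 m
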